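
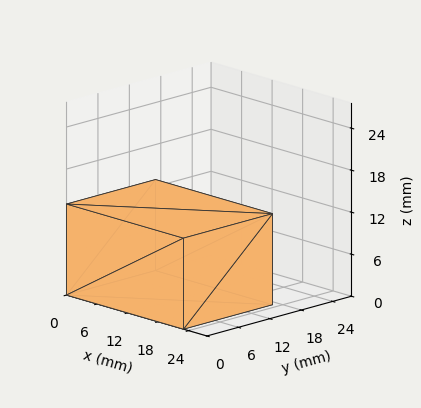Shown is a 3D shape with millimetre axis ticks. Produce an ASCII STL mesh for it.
Reading the render: the shape is a rectangular box, roughly 23 × 17 mm footprint and 13 mm tall (dimensions read to the nearest mm from the axis ticks). For the STL, each face is triangulated and given an outward normal.

solid part
  facet normal 0.0000 0.0000 -1.0000
    outer loop
      vertex 23.0 17.0 0.0
      vertex 23.0 0.0 0.0
      vertex 0.0 0.0 0.0
    endloop
  endfacet
  facet normal 0.0000 0.0000 -1.0000
    outer loop
      vertex 0.0 17.0 0.0
      vertex 23.0 17.0 0.0
      vertex 0.0 0.0 0.0
    endloop
  endfacet
  facet normal 0.0000 0.0000 1.0000
    outer loop
      vertex 0.0 0.0 13.0
      vertex 23.0 0.0 13.0
      vertex 23.0 17.0 13.0
    endloop
  endfacet
  facet normal 0.0000 0.0000 1.0000
    outer loop
      vertex 0.0 0.0 13.0
      vertex 23.0 17.0 13.0
      vertex 0.0 17.0 13.0
    endloop
  endfacet
  facet normal 0.0000 -1.0000 0.0000
    outer loop
      vertex 0.0 0.0 0.0
      vertex 23.0 0.0 0.0
      vertex 23.0 0.0 13.0
    endloop
  endfacet
  facet normal 0.0000 -1.0000 0.0000
    outer loop
      vertex 0.0 0.0 0.0
      vertex 23.0 0.0 13.0
      vertex 0.0 0.0 13.0
    endloop
  endfacet
  facet normal 0.0000 1.0000 0.0000
    outer loop
      vertex 23.0 17.0 13.0
      vertex 23.0 17.0 0.0
      vertex 0.0 17.0 0.0
    endloop
  endfacet
  facet normal 0.0000 1.0000 0.0000
    outer loop
      vertex 0.0 17.0 13.0
      vertex 23.0 17.0 13.0
      vertex 0.0 17.0 0.0
    endloop
  endfacet
  facet normal -1.0000 0.0000 0.0000
    outer loop
      vertex 0.0 17.0 13.0
      vertex 0.0 17.0 0.0
      vertex 0.0 0.0 0.0
    endloop
  endfacet
  facet normal -1.0000 0.0000 0.0000
    outer loop
      vertex 0.0 0.0 13.0
      vertex 0.0 17.0 13.0
      vertex 0.0 0.0 0.0
    endloop
  endfacet
  facet normal 1.0000 0.0000 0.0000
    outer loop
      vertex 23.0 0.0 0.0
      vertex 23.0 17.0 0.0
      vertex 23.0 17.0 13.0
    endloop
  endfacet
  facet normal 1.0000 0.0000 0.0000
    outer loop
      vertex 23.0 0.0 0.0
      vertex 23.0 17.0 13.0
      vertex 23.0 0.0 13.0
    endloop
  endfacet
endsolid part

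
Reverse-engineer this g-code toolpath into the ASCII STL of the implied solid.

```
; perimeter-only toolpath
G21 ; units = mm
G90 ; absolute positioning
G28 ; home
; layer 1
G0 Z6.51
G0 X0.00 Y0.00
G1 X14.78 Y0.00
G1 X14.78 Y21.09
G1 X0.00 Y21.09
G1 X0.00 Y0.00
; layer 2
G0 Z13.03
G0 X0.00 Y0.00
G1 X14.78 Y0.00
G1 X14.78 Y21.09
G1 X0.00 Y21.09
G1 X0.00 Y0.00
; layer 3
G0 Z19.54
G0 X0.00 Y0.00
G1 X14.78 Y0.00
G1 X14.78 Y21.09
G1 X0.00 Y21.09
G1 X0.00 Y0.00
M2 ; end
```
solid part
  facet normal 0.0000 0.0000 -1.0000
    outer loop
      vertex 14.78 21.09 0.00
      vertex 14.78 0.00 0.00
      vertex 0.00 0.00 0.00
    endloop
  endfacet
  facet normal 0.0000 0.0000 -1.0000
    outer loop
      vertex 0.00 21.09 0.00
      vertex 14.78 21.09 0.00
      vertex 0.00 0.00 0.00
    endloop
  endfacet
  facet normal 0.0000 0.0000 1.0000
    outer loop
      vertex 0.00 0.00 19.54
      vertex 14.78 0.00 19.54
      vertex 14.78 21.09 19.54
    endloop
  endfacet
  facet normal 0.0000 0.0000 1.0000
    outer loop
      vertex 0.00 0.00 19.54
      vertex 14.78 21.09 19.54
      vertex 0.00 21.09 19.54
    endloop
  endfacet
  facet normal 0.0000 -1.0000 0.0000
    outer loop
      vertex 0.00 0.00 0.00
      vertex 14.78 0.00 0.00
      vertex 14.78 0.00 19.54
    endloop
  endfacet
  facet normal 0.0000 -1.0000 0.0000
    outer loop
      vertex 0.00 0.00 0.00
      vertex 14.78 0.00 19.54
      vertex 0.00 0.00 19.54
    endloop
  endfacet
  facet normal 0.0000 1.0000 0.0000
    outer loop
      vertex 14.78 21.09 19.54
      vertex 14.78 21.09 0.00
      vertex 0.00 21.09 0.00
    endloop
  endfacet
  facet normal 0.0000 1.0000 0.0000
    outer loop
      vertex 0.00 21.09 19.54
      vertex 14.78 21.09 19.54
      vertex 0.00 21.09 0.00
    endloop
  endfacet
  facet normal -1.0000 0.0000 0.0000
    outer loop
      vertex 0.00 21.09 19.54
      vertex 0.00 21.09 0.00
      vertex 0.00 0.00 0.00
    endloop
  endfacet
  facet normal -1.0000 0.0000 0.0000
    outer loop
      vertex 0.00 0.00 19.54
      vertex 0.00 21.09 19.54
      vertex 0.00 0.00 0.00
    endloop
  endfacet
  facet normal 1.0000 0.0000 0.0000
    outer loop
      vertex 14.78 0.00 0.00
      vertex 14.78 21.09 0.00
      vertex 14.78 21.09 19.54
    endloop
  endfacet
  facet normal 1.0000 0.0000 0.0000
    outer loop
      vertex 14.78 0.00 0.00
      vertex 14.78 21.09 19.54
      vertex 14.78 0.00 19.54
    endloop
  endfacet
endsolid part

The G0 Z moves step by Δz≈6.51 mm. Every layer's G1 loop is the same polygon, so the solid is a straight extrusion of it from z=0 to z≈19.5. Closing with flat bottom and top caps and triangulating gives 12 facets — a rectangular box, roughly 14.8 × 21.1 mm footprint and 19.5 mm tall.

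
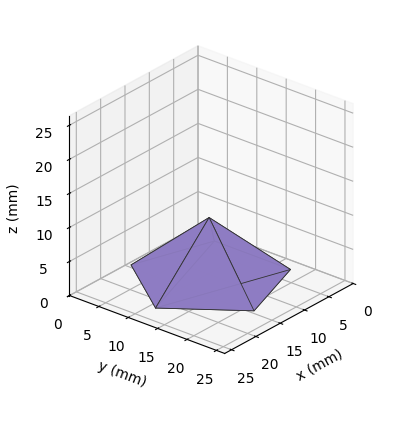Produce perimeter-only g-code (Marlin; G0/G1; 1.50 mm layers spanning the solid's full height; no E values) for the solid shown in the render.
Reading the render: the shape is a regular 5-sided pyramid, base circumscribed radius ≈ 11 mm, apex at z ≈ 9 mm (dimensions read to the nearest mm from the axis ticks). For the g-code, the solid's height is divided into equal slices at the stated Δz and each level perimeter traced with G1 moves after a G0 lift.

; perimeter-only toolpath
G21 ; units = mm
G90 ; absolute positioning
G28 ; home
; layer 1
G0 Z1.50
G0 X20.17 Y11.00
G1 X13.83 Y19.72
G1 X3.58 Y16.39
G1 X3.58 Y5.61
G1 X13.83 Y2.28
G1 X20.17 Y11.00
; layer 2
G0 Z3.00
G0 X18.33 Y11.00
G1 X13.27 Y17.97
G1 X5.07 Y15.31
G1 X5.07 Y6.69
G1 X13.27 Y4.03
G1 X18.33 Y11.00
; layer 3
G0 Z4.50
G0 X16.50 Y11.00
G1 X12.70 Y16.23
G1 X6.55 Y14.23
G1 X6.55 Y7.77
G1 X12.70 Y5.77
G1 X16.50 Y11.00
; layer 4
G0 Z6.00
G0 X14.67 Y11.00
G1 X12.13 Y14.49
G1 X8.03 Y13.16
G1 X8.03 Y8.84
G1 X12.13 Y7.51
G1 X14.67 Y11.00
; layer 5
G0 Z7.50
G0 X12.83 Y11.00
G1 X11.57 Y12.74
G1 X9.52 Y12.08
G1 X9.52 Y9.92
G1 X11.57 Y9.26
G1 X12.83 Y11.00
M2 ; end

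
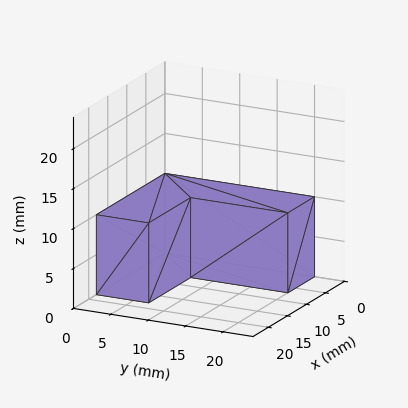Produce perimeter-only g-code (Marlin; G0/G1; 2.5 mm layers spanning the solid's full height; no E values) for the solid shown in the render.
Reading the render: the shape is an L-shaped prism: outer 18 × 20 mm, arm thicknesses ≈ 7 mm (horizontal) and 7 mm (vertical), extruded 10 mm in z (dimensions read to the nearest mm from the axis ticks). For the g-code, the solid's height is divided into equal slices at the stated Δz and each level perimeter traced with G1 moves after a G0 lift.

; perimeter-only toolpath
G21 ; units = mm
G90 ; absolute positioning
G28 ; home
; layer 1
G0 Z2.5
G0 X0.0 Y0.0
G1 X18.0 Y0.0
G1 X18.0 Y7.0
G1 X7.0 Y7.0
G1 X7.0 Y20.0
G1 X0.0 Y20.0
G1 X0.0 Y0.0
; layer 2
G0 Z5.0
G0 X0.0 Y0.0
G1 X18.0 Y0.0
G1 X18.0 Y7.0
G1 X7.0 Y7.0
G1 X7.0 Y20.0
G1 X0.0 Y20.0
G1 X0.0 Y0.0
; layer 3
G0 Z7.5
G0 X0.0 Y0.0
G1 X18.0 Y0.0
G1 X18.0 Y7.0
G1 X7.0 Y7.0
G1 X7.0 Y20.0
G1 X0.0 Y20.0
G1 X0.0 Y0.0
; layer 4
G0 Z10.0
G0 X0.0 Y0.0
G1 X18.0 Y0.0
G1 X18.0 Y7.0
G1 X7.0 Y7.0
G1 X7.0 Y20.0
G1 X0.0 Y20.0
G1 X0.0 Y0.0
M2 ; end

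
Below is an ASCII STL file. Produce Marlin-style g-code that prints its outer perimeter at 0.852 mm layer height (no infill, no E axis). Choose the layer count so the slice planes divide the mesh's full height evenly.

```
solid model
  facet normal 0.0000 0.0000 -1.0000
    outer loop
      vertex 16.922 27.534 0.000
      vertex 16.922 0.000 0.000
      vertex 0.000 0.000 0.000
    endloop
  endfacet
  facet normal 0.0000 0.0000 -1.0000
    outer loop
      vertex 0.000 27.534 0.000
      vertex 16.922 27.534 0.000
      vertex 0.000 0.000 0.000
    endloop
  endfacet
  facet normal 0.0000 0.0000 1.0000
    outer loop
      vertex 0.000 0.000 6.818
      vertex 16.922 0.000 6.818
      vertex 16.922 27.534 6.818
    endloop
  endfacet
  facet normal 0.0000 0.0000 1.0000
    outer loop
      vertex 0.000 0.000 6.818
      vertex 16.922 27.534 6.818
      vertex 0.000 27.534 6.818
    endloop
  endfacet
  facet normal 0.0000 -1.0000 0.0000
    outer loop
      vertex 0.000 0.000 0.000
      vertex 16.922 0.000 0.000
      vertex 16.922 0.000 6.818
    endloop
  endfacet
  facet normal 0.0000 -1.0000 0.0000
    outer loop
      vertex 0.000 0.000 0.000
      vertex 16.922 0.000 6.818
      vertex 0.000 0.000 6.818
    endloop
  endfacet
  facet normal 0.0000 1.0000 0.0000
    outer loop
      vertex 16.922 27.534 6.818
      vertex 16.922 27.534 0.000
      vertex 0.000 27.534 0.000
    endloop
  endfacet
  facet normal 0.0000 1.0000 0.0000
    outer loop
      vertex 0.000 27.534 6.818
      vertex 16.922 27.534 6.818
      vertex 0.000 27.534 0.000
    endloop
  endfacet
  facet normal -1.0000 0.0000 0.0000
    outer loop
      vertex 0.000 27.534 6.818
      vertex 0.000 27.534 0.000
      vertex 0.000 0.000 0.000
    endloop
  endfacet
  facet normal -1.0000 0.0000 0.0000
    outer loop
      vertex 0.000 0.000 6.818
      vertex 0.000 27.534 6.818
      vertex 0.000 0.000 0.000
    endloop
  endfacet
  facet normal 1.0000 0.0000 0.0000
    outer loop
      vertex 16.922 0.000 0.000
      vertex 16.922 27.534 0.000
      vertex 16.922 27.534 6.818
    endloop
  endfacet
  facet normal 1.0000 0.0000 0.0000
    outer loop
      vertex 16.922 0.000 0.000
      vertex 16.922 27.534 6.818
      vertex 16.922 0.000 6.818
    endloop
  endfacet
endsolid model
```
; perimeter-only toolpath
G21 ; units = mm
G90 ; absolute positioning
G28 ; home
; layer 1
G0 Z0.852
G0 X0.000 Y0.000
G1 X16.922 Y0.000
G1 X16.922 Y27.534
G1 X0.000 Y27.534
G1 X0.000 Y0.000
; layer 2
G0 Z1.704
G0 X0.000 Y0.000
G1 X16.922 Y0.000
G1 X16.922 Y27.534
G1 X0.000 Y27.534
G1 X0.000 Y0.000
; layer 3
G0 Z2.557
G0 X0.000 Y0.000
G1 X16.922 Y0.000
G1 X16.922 Y27.534
G1 X0.000 Y27.534
G1 X0.000 Y0.000
; layer 4
G0 Z3.409
G0 X0.000 Y0.000
G1 X16.922 Y0.000
G1 X16.922 Y27.534
G1 X0.000 Y27.534
G1 X0.000 Y0.000
; layer 5
G0 Z4.261
G0 X0.000 Y0.000
G1 X16.922 Y0.000
G1 X16.922 Y27.534
G1 X0.000 Y27.534
G1 X0.000 Y0.000
; layer 6
G0 Z5.114
G0 X0.000 Y0.000
G1 X16.922 Y0.000
G1 X16.922 Y27.534
G1 X0.000 Y27.534
G1 X0.000 Y0.000
; layer 7
G0 Z5.966
G0 X0.000 Y0.000
G1 X16.922 Y0.000
G1 X16.922 Y27.534
G1 X0.000 Y27.534
G1 X0.000 Y0.000
; layer 8
G0 Z6.818
G0 X0.000 Y0.000
G1 X16.922 Y0.000
G1 X16.922 Y27.534
G1 X0.000 Y27.534
G1 X0.000 Y0.000
M2 ; end

The solid is a rectangular box, roughly 16.9 × 27.5 mm footprint and 6.82 mm tall. Slicing at Δz = 0.852 mm — 8 equal slices spanning the solid's height, so layer i sits at z = i·h/8 — gives 8 non-empty perimeters. Each is a 4-segment closed polygon; G0 lifts to the layer z and rapids to the start vertex, then G1 traces the edges.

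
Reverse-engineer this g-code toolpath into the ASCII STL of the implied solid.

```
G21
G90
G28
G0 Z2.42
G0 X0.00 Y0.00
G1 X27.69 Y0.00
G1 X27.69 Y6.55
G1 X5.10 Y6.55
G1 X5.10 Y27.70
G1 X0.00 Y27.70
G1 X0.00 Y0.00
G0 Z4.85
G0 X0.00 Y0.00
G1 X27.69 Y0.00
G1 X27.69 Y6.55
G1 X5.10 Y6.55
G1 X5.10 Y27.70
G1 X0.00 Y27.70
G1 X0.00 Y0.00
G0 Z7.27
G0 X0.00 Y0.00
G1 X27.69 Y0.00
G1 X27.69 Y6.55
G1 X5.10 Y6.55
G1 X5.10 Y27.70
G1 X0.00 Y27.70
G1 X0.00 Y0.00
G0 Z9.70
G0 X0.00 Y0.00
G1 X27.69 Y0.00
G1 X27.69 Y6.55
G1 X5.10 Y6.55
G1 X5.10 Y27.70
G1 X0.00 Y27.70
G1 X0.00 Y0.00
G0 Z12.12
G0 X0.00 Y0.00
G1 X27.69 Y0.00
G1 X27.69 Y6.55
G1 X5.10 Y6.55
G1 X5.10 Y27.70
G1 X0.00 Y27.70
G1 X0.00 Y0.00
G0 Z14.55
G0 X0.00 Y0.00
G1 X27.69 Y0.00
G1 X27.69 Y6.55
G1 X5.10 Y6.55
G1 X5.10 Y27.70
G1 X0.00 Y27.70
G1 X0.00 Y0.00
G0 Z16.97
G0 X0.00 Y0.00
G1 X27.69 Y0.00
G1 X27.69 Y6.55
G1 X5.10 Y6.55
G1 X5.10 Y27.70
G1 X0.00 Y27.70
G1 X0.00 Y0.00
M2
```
solid part
  facet normal 0.0000 0.0000 -1.0000
    outer loop
      vertex 27.69 6.55 0.00
      vertex 27.69 0.00 0.00
      vertex 0.00 0.00 0.00
    endloop
  endfacet
  facet normal 0.0000 0.0000 -1.0000
    outer loop
      vertex 5.10 6.55 0.00
      vertex 27.69 6.55 0.00
      vertex 0.00 0.00 0.00
    endloop
  endfacet
  facet normal 0.0000 0.0000 -1.0000
    outer loop
      vertex 5.10 27.70 0.00
      vertex 5.10 6.55 0.00
      vertex 0.00 0.00 0.00
    endloop
  endfacet
  facet normal 0.0000 0.0000 -1.0000
    outer loop
      vertex 0.00 27.70 0.00
      vertex 5.10 27.70 0.00
      vertex 0.00 0.00 0.00
    endloop
  endfacet
  facet normal 0.0000 0.0000 1.0000
    outer loop
      vertex 0.00 0.00 16.97
      vertex 27.69 0.00 16.97
      vertex 27.69 6.55 16.97
    endloop
  endfacet
  facet normal 0.0000 0.0000 1.0000
    outer loop
      vertex 0.00 0.00 16.97
      vertex 27.69 6.55 16.97
      vertex 5.10 6.55 16.97
    endloop
  endfacet
  facet normal 0.0000 0.0000 1.0000
    outer loop
      vertex 0.00 0.00 16.97
      vertex 5.10 6.55 16.97
      vertex 5.10 27.70 16.97
    endloop
  endfacet
  facet normal 0.0000 0.0000 1.0000
    outer loop
      vertex 0.00 0.00 16.97
      vertex 5.10 27.70 16.97
      vertex 0.00 27.70 16.97
    endloop
  endfacet
  facet normal 0.0000 -1.0000 0.0000
    outer loop
      vertex 0.00 0.00 0.00
      vertex 27.69 0.00 0.00
      vertex 27.69 0.00 16.97
    endloop
  endfacet
  facet normal 0.0000 -1.0000 0.0000
    outer loop
      vertex 0.00 0.00 0.00
      vertex 27.69 0.00 16.97
      vertex 0.00 0.00 16.97
    endloop
  endfacet
  facet normal 1.0000 0.0000 0.0000
    outer loop
      vertex 27.69 0.00 0.00
      vertex 27.69 6.55 0.00
      vertex 27.69 6.55 16.97
    endloop
  endfacet
  facet normal 1.0000 0.0000 0.0000
    outer loop
      vertex 27.69 0.00 0.00
      vertex 27.69 6.55 16.97
      vertex 27.69 0.00 16.97
    endloop
  endfacet
  facet normal 0.0000 1.0000 0.0000
    outer loop
      vertex 27.69 6.55 0.00
      vertex 5.10 6.55 0.00
      vertex 5.10 6.55 16.97
    endloop
  endfacet
  facet normal 0.0000 1.0000 0.0000
    outer loop
      vertex 27.69 6.55 0.00
      vertex 5.10 6.55 16.97
      vertex 27.69 6.55 16.97
    endloop
  endfacet
  facet normal 1.0000 0.0000 0.0000
    outer loop
      vertex 5.10 6.55 0.00
      vertex 5.10 27.70 0.00
      vertex 5.10 27.70 16.97
    endloop
  endfacet
  facet normal 1.0000 0.0000 0.0000
    outer loop
      vertex 5.10 6.55 0.00
      vertex 5.10 27.70 16.97
      vertex 5.10 6.55 16.97
    endloop
  endfacet
  facet normal 0.0000 1.0000 0.0000
    outer loop
      vertex 5.10 27.70 0.00
      vertex 0.00 27.70 0.00
      vertex 0.00 27.70 16.97
    endloop
  endfacet
  facet normal 0.0000 1.0000 0.0000
    outer loop
      vertex 5.10 27.70 0.00
      vertex 0.00 27.70 16.97
      vertex 5.10 27.70 16.97
    endloop
  endfacet
  facet normal -1.0000 0.0000 0.0000
    outer loop
      vertex 0.00 27.70 0.00
      vertex 0.00 0.00 0.00
      vertex 0.00 0.00 16.97
    endloop
  endfacet
  facet normal -1.0000 0.0000 0.0000
    outer loop
      vertex 0.00 27.70 0.00
      vertex 0.00 0.00 16.97
      vertex 0.00 27.70 16.97
    endloop
  endfacet
endsolid part

The G0 Z moves step by Δz≈2.42 mm. Every layer's G1 loop is the same polygon, so the solid is a straight extrusion of it from z=0 to z≈17. Closing with flat bottom and top caps and triangulating gives 20 facets — an L-shaped prism: outer 27.7 × 27.7 mm, arm thicknesses ≈ 6.55 mm (horizontal) and 5.1 mm (vertical), extruded 17 mm in z.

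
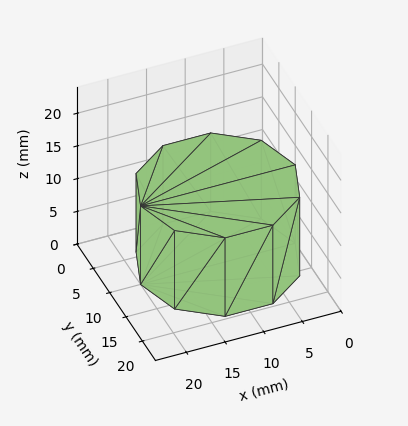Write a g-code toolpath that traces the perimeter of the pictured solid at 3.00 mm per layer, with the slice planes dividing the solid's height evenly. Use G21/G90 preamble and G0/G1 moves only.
Reading the render: the shape is a regular 10-sided prism (a cylinder approximated with 10 flat sides), circumscribed radius ≈ 10 mm, height ≈ 12 mm (dimensions read to the nearest mm from the axis ticks). For the g-code, the solid's height is divided into equal slices at the stated Δz and each level perimeter traced with G1 moves after a G0 lift.

; perimeter-only toolpath
G21 ; units = mm
G90 ; absolute positioning
G28 ; home
; layer 1
G0 Z3.00
G0 X20.00 Y10.00
G1 X18.09 Y15.88
G1 X13.09 Y19.51
G1 X6.91 Y19.51
G1 X1.91 Y15.88
G1 X0.00 Y10.00
G1 X1.91 Y4.12
G1 X6.91 Y0.49
G1 X13.09 Y0.49
G1 X18.09 Y4.12
G1 X20.00 Y10.00
; layer 2
G0 Z6.00
G0 X20.00 Y10.00
G1 X18.09 Y15.88
G1 X13.09 Y19.51
G1 X6.91 Y19.51
G1 X1.91 Y15.88
G1 X0.00 Y10.00
G1 X1.91 Y4.12
G1 X6.91 Y0.49
G1 X13.09 Y0.49
G1 X18.09 Y4.12
G1 X20.00 Y10.00
; layer 3
G0 Z9.00
G0 X20.00 Y10.00
G1 X18.09 Y15.88
G1 X13.09 Y19.51
G1 X6.91 Y19.51
G1 X1.91 Y15.88
G1 X0.00 Y10.00
G1 X1.91 Y4.12
G1 X6.91 Y0.49
G1 X13.09 Y0.49
G1 X18.09 Y4.12
G1 X20.00 Y10.00
; layer 4
G0 Z12.00
G0 X20.00 Y10.00
G1 X18.09 Y15.88
G1 X13.09 Y19.51
G1 X6.91 Y19.51
G1 X1.91 Y15.88
G1 X0.00 Y10.00
G1 X1.91 Y4.12
G1 X6.91 Y0.49
G1 X13.09 Y0.49
G1 X18.09 Y4.12
G1 X20.00 Y10.00
M2 ; end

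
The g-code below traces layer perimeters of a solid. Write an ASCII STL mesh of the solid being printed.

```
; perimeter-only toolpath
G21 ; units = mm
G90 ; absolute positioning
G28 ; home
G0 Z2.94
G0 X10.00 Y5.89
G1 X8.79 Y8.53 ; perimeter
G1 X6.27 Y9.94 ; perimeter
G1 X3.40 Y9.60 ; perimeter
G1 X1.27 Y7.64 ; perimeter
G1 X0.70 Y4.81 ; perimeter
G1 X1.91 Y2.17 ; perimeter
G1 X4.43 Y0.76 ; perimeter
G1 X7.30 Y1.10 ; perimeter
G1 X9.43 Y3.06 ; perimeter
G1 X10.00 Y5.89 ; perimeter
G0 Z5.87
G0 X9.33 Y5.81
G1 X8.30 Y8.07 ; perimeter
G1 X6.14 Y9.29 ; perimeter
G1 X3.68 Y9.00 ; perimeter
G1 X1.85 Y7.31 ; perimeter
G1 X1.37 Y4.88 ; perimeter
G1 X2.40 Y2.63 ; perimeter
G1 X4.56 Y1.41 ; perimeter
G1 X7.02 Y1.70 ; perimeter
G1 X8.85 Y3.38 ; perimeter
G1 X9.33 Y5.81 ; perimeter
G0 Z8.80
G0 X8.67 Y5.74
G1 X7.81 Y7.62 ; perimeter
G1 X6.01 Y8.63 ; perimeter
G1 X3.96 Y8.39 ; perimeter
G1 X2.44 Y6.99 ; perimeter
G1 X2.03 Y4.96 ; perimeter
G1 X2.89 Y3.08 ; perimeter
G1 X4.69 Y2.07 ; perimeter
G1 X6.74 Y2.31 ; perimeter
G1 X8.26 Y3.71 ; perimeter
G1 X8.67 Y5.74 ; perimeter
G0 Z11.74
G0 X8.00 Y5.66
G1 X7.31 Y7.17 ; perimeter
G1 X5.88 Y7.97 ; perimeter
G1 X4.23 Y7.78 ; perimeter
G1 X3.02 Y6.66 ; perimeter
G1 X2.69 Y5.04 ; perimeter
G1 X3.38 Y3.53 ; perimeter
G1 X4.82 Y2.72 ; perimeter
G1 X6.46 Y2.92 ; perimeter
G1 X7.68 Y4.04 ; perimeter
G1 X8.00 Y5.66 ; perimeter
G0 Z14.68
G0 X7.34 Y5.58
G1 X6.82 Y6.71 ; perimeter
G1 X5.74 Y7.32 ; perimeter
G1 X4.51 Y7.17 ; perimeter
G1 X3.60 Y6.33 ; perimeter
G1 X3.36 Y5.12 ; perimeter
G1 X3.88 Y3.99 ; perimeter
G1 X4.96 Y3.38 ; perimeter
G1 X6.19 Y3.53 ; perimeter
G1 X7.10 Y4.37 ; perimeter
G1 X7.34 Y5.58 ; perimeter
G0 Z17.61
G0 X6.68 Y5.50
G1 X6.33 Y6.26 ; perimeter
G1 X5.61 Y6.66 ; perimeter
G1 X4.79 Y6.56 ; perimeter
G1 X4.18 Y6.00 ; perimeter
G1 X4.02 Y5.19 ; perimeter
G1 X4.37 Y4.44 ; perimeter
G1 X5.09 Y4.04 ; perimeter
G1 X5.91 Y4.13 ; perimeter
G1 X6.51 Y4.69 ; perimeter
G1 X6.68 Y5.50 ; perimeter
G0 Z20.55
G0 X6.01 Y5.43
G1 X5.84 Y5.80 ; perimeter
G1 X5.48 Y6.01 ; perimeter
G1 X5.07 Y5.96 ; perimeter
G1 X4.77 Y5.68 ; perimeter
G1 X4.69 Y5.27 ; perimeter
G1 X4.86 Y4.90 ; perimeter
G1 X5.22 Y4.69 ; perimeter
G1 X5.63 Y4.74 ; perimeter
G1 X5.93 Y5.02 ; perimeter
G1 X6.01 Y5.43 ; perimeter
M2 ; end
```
solid part
  facet normal 0.0000 0.0000 -1.0000
    outer loop
      vertex 6.40 10.60 0.00
      vertex 9.28 8.98 0.00
      vertex 10.66 5.97 0.00
    endloop
  endfacet
  facet normal 0.0000 0.0000 -1.0000
    outer loop
      vertex 3.12 10.21 0.00
      vertex 6.40 10.60 0.00
      vertex 10.66 5.97 0.00
    endloop
  endfacet
  facet normal 0.0000 0.0000 -1.0000
    outer loop
      vertex 0.69 7.97 0.00
      vertex 3.12 10.21 0.00
      vertex 10.66 5.97 0.00
    endloop
  endfacet
  facet normal 0.0000 0.0000 -1.0000
    outer loop
      vertex 0.04 4.73 0.00
      vertex 0.69 7.97 0.00
      vertex 10.66 5.97 0.00
    endloop
  endfacet
  facet normal 0.0000 0.0000 -1.0000
    outer loop
      vertex 1.42 1.72 0.00
      vertex 0.04 4.73 0.00
      vertex 10.66 5.97 0.00
    endloop
  endfacet
  facet normal 0.0000 0.0000 -1.0000
    outer loop
      vertex 4.30 0.10 0.00
      vertex 1.42 1.72 0.00
      vertex 10.66 5.97 0.00
    endloop
  endfacet
  facet normal 0.0000 0.0000 -1.0000
    outer loop
      vertex 7.58 0.49 0.00
      vertex 4.30 0.10 0.00
      vertex 10.66 5.97 0.00
    endloop
  endfacet
  facet normal 0.0000 0.0000 -1.0000
    outer loop
      vertex 10.01 2.73 0.00
      vertex 7.58 0.49 0.00
      vertex 10.66 5.97 0.00
    endloop
  endfacet
  facet normal 0.8884 0.4073 0.2117
    outer loop
      vertex 10.66 5.97 0.00
      vertex 9.28 8.98 0.00
      vertex 5.35 5.35 23.48
    endloop
  endfacet
  facet normal 0.4791 0.8518 0.2119
    outer loop
      vertex 9.28 8.98 0.00
      vertex 6.40 10.60 0.00
      vertex 5.35 5.35 23.48
    endloop
  endfacet
  facet normal -0.1154 0.9705 0.2118
    outer loop
      vertex 6.40 10.60 0.00
      vertex 3.12 10.21 0.00
      vertex 5.35 5.35 23.48
    endloop
  endfacet
  facet normal -0.6624 0.7186 0.2117
    outer loop
      vertex 3.12 10.21 0.00
      vertex 0.69 7.97 0.00
      vertex 5.35 5.35 23.48
    endloop
  endfacet
  facet normal -0.9583 0.1922 0.2116
    outer loop
      vertex 0.69 7.97 0.00
      vertex 0.04 4.73 0.00
      vertex 5.35 5.35 23.48
    endloop
  endfacet
  facet normal -0.8884 -0.4073 0.2117
    outer loop
      vertex 0.04 4.73 0.00
      vertex 1.42 1.72 0.00
      vertex 5.35 5.35 23.48
    endloop
  endfacet
  facet normal -0.4791 -0.8518 0.2119
    outer loop
      vertex 1.42 1.72 0.00
      vertex 4.30 0.10 0.00
      vertex 5.35 5.35 23.48
    endloop
  endfacet
  facet normal 0.1154 -0.9705 0.2118
    outer loop
      vertex 4.30 0.10 0.00
      vertex 7.58 0.49 0.00
      vertex 5.35 5.35 23.48
    endloop
  endfacet
  facet normal 0.6624 -0.7186 0.2117
    outer loop
      vertex 7.58 0.49 0.00
      vertex 10.01 2.73 0.00
      vertex 5.35 5.35 23.48
    endloop
  endfacet
  facet normal 0.9583 -0.1922 0.2116
    outer loop
      vertex 10.01 2.73 0.00
      vertex 10.66 5.97 0.00
      vertex 5.35 5.35 23.48
    endloop
  endfacet
endsolid part

The G0 Z moves step by Δz≈2.94 mm. The G1 loops shrink linearly with z, so the solid tapers from its base footprint up to z≈23.5. Closing with a flat bottom cap and the tapered top and triangulating gives 18 facets — a regular 10-sided pyramid, base circumscribed radius ≈ 5.35 mm, apex at z ≈ 23.5 mm.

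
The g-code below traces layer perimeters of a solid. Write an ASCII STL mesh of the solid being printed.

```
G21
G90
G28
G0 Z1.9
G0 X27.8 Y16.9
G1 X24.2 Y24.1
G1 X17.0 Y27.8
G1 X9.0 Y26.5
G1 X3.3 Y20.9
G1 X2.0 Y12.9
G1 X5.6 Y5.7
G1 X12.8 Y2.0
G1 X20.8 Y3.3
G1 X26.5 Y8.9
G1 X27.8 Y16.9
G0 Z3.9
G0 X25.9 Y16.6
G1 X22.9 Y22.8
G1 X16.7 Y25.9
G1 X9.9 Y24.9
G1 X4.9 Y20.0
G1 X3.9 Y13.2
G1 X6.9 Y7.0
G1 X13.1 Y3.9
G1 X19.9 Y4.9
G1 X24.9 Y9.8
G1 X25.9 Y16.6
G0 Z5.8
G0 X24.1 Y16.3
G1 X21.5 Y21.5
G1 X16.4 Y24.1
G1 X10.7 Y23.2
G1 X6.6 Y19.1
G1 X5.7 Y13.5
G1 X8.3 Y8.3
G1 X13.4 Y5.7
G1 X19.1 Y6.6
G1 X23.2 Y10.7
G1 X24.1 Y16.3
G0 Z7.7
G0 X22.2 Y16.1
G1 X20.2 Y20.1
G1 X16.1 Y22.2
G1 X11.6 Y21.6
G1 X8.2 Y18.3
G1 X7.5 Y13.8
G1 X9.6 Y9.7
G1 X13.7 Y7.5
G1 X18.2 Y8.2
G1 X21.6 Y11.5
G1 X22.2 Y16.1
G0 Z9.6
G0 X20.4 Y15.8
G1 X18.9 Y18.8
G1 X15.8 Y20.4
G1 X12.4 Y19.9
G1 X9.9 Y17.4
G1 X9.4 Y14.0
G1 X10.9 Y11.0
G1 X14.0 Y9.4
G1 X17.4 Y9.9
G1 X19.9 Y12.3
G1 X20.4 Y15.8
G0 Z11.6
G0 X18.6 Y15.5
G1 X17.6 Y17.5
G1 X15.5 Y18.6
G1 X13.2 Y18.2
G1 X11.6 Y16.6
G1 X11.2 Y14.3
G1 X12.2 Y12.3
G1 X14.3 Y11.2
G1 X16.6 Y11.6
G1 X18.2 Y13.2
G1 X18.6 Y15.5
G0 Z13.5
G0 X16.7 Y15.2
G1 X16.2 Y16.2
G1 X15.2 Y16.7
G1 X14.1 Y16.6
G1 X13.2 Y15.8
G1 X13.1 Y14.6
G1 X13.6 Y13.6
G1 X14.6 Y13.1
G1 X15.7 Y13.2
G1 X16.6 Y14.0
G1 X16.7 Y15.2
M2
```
solid part
  facet normal 0.0000 0.0000 -1.0000
    outer loop
      vertex 17.3 29.6 0.0
      vertex 25.5 25.4 0.0
      vertex 29.6 17.2 0.0
    endloop
  endfacet
  facet normal 0.0000 0.0000 -1.0000
    outer loop
      vertex 8.2 28.2 0.0
      vertex 17.3 29.6 0.0
      vertex 29.6 17.2 0.0
    endloop
  endfacet
  facet normal 0.0000 0.0000 -1.0000
    outer loop
      vertex 1.6 21.7 0.0
      vertex 8.2 28.2 0.0
      vertex 29.6 17.2 0.0
    endloop
  endfacet
  facet normal 0.0000 0.0000 -1.0000
    outer loop
      vertex 0.2 12.6 0.0
      vertex 1.6 21.7 0.0
      vertex 29.6 17.2 0.0
    endloop
  endfacet
  facet normal 0.0000 0.0000 -1.0000
    outer loop
      vertex 4.3 4.4 0.0
      vertex 0.2 12.6 0.0
      vertex 29.6 17.2 0.0
    endloop
  endfacet
  facet normal 0.0000 0.0000 -1.0000
    outer loop
      vertex 12.5 0.2 0.0
      vertex 4.3 4.4 0.0
      vertex 29.6 17.2 0.0
    endloop
  endfacet
  facet normal 0.0000 0.0000 -1.0000
    outer loop
      vertex 21.6 1.6 0.0
      vertex 12.5 0.2 0.0
      vertex 29.6 17.2 0.0
    endloop
  endfacet
  facet normal 0.0000 0.0000 -1.0000
    outer loop
      vertex 28.2 8.1 0.0
      vertex 21.6 1.6 0.0
      vertex 29.6 17.2 0.0
    endloop
  endfacet
  facet normal 0.6581 0.3290 0.6773
    outer loop
      vertex 29.6 17.2 0.0
      vertex 25.5 25.4 0.0
      vertex 14.9 14.9 15.4
    endloop
  endfacet
  facet normal 0.3354 0.6548 0.6773
    outer loop
      vertex 25.5 25.4 0.0
      vertex 17.3 29.6 0.0
      vertex 14.9 14.9 15.4
    endloop
  endfacet
  facet normal -0.1119 0.7275 0.6770
    outer loop
      vertex 17.3 29.6 0.0
      vertex 8.2 28.2 0.0
      vertex 14.9 14.9 15.4
    endloop
  endfacet
  facet normal -0.5162 0.5242 0.6773
    outer loop
      vertex 8.2 28.2 0.0
      vertex 1.6 21.7 0.0
      vertex 14.9 14.9 15.4
    endloop
  endfacet
  facet normal -0.7271 0.1119 0.6773
    outer loop
      vertex 1.6 21.7 0.0
      vertex 0.2 12.6 0.0
      vertex 14.9 14.9 15.4
    endloop
  endfacet
  facet normal -0.6581 -0.3290 0.6773
    outer loop
      vertex 0.2 12.6 0.0
      vertex 4.3 4.4 0.0
      vertex 14.9 14.9 15.4
    endloop
  endfacet
  facet normal -0.3354 -0.6548 0.6773
    outer loop
      vertex 4.3 4.4 0.0
      vertex 12.5 0.2 0.0
      vertex 14.9 14.9 15.4
    endloop
  endfacet
  facet normal 0.1119 -0.7275 0.6770
    outer loop
      vertex 12.5 0.2 0.0
      vertex 21.6 1.6 0.0
      vertex 14.9 14.9 15.4
    endloop
  endfacet
  facet normal 0.5162 -0.5242 0.6773
    outer loop
      vertex 21.6 1.6 0.0
      vertex 28.2 8.1 0.0
      vertex 14.9 14.9 15.4
    endloop
  endfacet
  facet normal 0.7271 -0.1119 0.6773
    outer loop
      vertex 28.2 8.1 0.0
      vertex 29.6 17.2 0.0
      vertex 14.9 14.9 15.4
    endloop
  endfacet
endsolid part

The G0 Z moves step by Δz≈1.9 mm. The G1 loops shrink linearly with z, so the solid tapers from its base footprint up to z≈15.4. Closing with a flat bottom cap and the tapered top and triangulating gives 18 facets — a regular 10-sided pyramid, base circumscribed radius ≈ 14.9 mm, apex at z ≈ 15.4 mm.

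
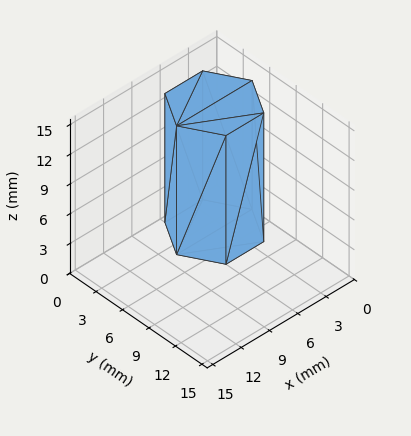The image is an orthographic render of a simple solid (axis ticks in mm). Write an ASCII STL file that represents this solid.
Reading the render: the shape is a regular 6-sided prism (a cylinder approximated with 6 flat sides), circumscribed radius ≈ 4 mm, height ≈ 13 mm (dimensions read to the nearest mm from the axis ticks). For the STL, each face is triangulated and given an outward normal.

solid part
  facet normal 0.0000 0.0000 -1.0000
    outer loop
      vertex 2.000 7.464 0.000
      vertex 6.000 7.464 0.000
      vertex 8.000 4.000 0.000
    endloop
  endfacet
  facet normal 0.0000 0.0000 -1.0000
    outer loop
      vertex 0.000 4.000 0.000
      vertex 2.000 7.464 0.000
      vertex 8.000 4.000 0.000
    endloop
  endfacet
  facet normal 0.0000 0.0000 -1.0000
    outer loop
      vertex 2.000 0.536 0.000
      vertex 0.000 4.000 0.000
      vertex 8.000 4.000 0.000
    endloop
  endfacet
  facet normal 0.0000 0.0000 -1.0000
    outer loop
      vertex 6.000 0.536 0.000
      vertex 2.000 0.536 0.000
      vertex 8.000 4.000 0.000
    endloop
  endfacet
  facet normal 0.0000 0.0000 1.0000
    outer loop
      vertex 8.000 4.000 13.000
      vertex 6.000 7.464 13.000
      vertex 2.000 7.464 13.000
    endloop
  endfacet
  facet normal 0.0000 0.0000 1.0000
    outer loop
      vertex 8.000 4.000 13.000
      vertex 2.000 7.464 13.000
      vertex 0.000 4.000 13.000
    endloop
  endfacet
  facet normal 0.0000 0.0000 1.0000
    outer loop
      vertex 8.000 4.000 13.000
      vertex 0.000 4.000 13.000
      vertex 2.000 0.536 13.000
    endloop
  endfacet
  facet normal 0.0000 0.0000 1.0000
    outer loop
      vertex 8.000 4.000 13.000
      vertex 2.000 0.536 13.000
      vertex 6.000 0.536 13.000
    endloop
  endfacet
  facet normal 0.8660 0.5000 0.0000
    outer loop
      vertex 8.000 4.000 0.000
      vertex 6.000 7.464 0.000
      vertex 6.000 7.464 13.000
    endloop
  endfacet
  facet normal 0.8660 0.5000 0.0000
    outer loop
      vertex 8.000 4.000 0.000
      vertex 6.000 7.464 13.000
      vertex 8.000 4.000 13.000
    endloop
  endfacet
  facet normal 0.0000 1.0000 0.0000
    outer loop
      vertex 6.000 7.464 0.000
      vertex 2.000 7.464 0.000
      vertex 2.000 7.464 13.000
    endloop
  endfacet
  facet normal 0.0000 1.0000 0.0000
    outer loop
      vertex 6.000 7.464 0.000
      vertex 2.000 7.464 13.000
      vertex 6.000 7.464 13.000
    endloop
  endfacet
  facet normal -0.8660 0.5000 0.0000
    outer loop
      vertex 2.000 7.464 0.000
      vertex 0.000 4.000 0.000
      vertex 0.000 4.000 13.000
    endloop
  endfacet
  facet normal -0.8660 0.5000 0.0000
    outer loop
      vertex 2.000 7.464 0.000
      vertex 0.000 4.000 13.000
      vertex 2.000 7.464 13.000
    endloop
  endfacet
  facet normal -0.8660 -0.5000 0.0000
    outer loop
      vertex 0.000 4.000 0.000
      vertex 2.000 0.536 0.000
      vertex 2.000 0.536 13.000
    endloop
  endfacet
  facet normal -0.8660 -0.5000 0.0000
    outer loop
      vertex 0.000 4.000 0.000
      vertex 2.000 0.536 13.000
      vertex 0.000 4.000 13.000
    endloop
  endfacet
  facet normal 0.0000 -1.0000 0.0000
    outer loop
      vertex 2.000 0.536 0.000
      vertex 6.000 0.536 0.000
      vertex 6.000 0.536 13.000
    endloop
  endfacet
  facet normal 0.0000 -1.0000 0.0000
    outer loop
      vertex 2.000 0.536 0.000
      vertex 6.000 0.536 13.000
      vertex 2.000 0.536 13.000
    endloop
  endfacet
  facet normal 0.8660 -0.5000 0.0000
    outer loop
      vertex 6.000 0.536 0.000
      vertex 8.000 4.000 0.000
      vertex 8.000 4.000 13.000
    endloop
  endfacet
  facet normal 0.8660 -0.5000 0.0000
    outer loop
      vertex 6.000 0.536 0.000
      vertex 8.000 4.000 13.000
      vertex 6.000 0.536 13.000
    endloop
  endfacet
endsolid part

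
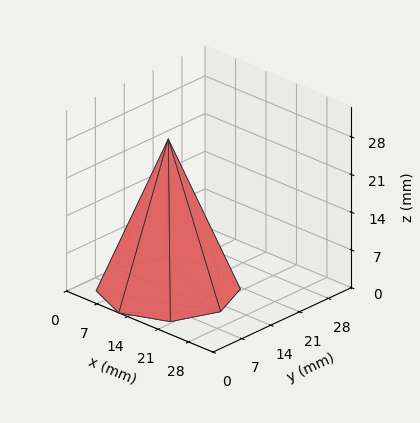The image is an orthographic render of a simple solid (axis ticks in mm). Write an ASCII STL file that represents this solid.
Reading the render: the shape is a regular 8-sided pyramid, base circumscribed radius ≈ 12 mm, apex at z ≈ 28 mm (dimensions read to the nearest mm from the axis ticks). For the STL, each face is triangulated and given an outward normal.

solid part
  facet normal 0.0000 0.0000 -1.0000
    outer loop
      vertex 12.0 24.0 0.0
      vertex 20.5 20.5 0.0
      vertex 24.0 12.0 0.0
    endloop
  endfacet
  facet normal 0.0000 0.0000 -1.0000
    outer loop
      vertex 3.5 20.5 0.0
      vertex 12.0 24.0 0.0
      vertex 24.0 12.0 0.0
    endloop
  endfacet
  facet normal 0.0000 0.0000 -1.0000
    outer loop
      vertex 0.0 12.0 0.0
      vertex 3.5 20.5 0.0
      vertex 24.0 12.0 0.0
    endloop
  endfacet
  facet normal 0.0000 0.0000 -1.0000
    outer loop
      vertex 3.5 3.5 0.0
      vertex 0.0 12.0 0.0
      vertex 24.0 12.0 0.0
    endloop
  endfacet
  facet normal 0.0000 0.0000 -1.0000
    outer loop
      vertex 12.0 0.0 0.0
      vertex 3.5 3.5 0.0
      vertex 24.0 12.0 0.0
    endloop
  endfacet
  facet normal 0.0000 0.0000 -1.0000
    outer loop
      vertex 20.5 3.5 0.0
      vertex 12.0 0.0 0.0
      vertex 24.0 12.0 0.0
    endloop
  endfacet
  facet normal 0.8596 0.3540 0.3684
    outer loop
      vertex 24.0 12.0 0.0
      vertex 20.5 20.5 0.0
      vertex 12.0 12.0 28.0
    endloop
  endfacet
  facet normal 0.3540 0.8596 0.3684
    outer loop
      vertex 20.5 20.5 0.0
      vertex 12.0 24.0 0.0
      vertex 12.0 12.0 28.0
    endloop
  endfacet
  facet normal -0.3540 0.8596 0.3684
    outer loop
      vertex 12.0 24.0 0.0
      vertex 3.5 20.5 0.0
      vertex 12.0 12.0 28.0
    endloop
  endfacet
  facet normal -0.8596 0.3540 0.3684
    outer loop
      vertex 3.5 20.5 0.0
      vertex 0.0 12.0 0.0
      vertex 12.0 12.0 28.0
    endloop
  endfacet
  facet normal -0.8596 -0.3540 0.3684
    outer loop
      vertex 0.0 12.0 0.0
      vertex 3.5 3.5 0.0
      vertex 12.0 12.0 28.0
    endloop
  endfacet
  facet normal -0.3540 -0.8596 0.3684
    outer loop
      vertex 3.5 3.5 0.0
      vertex 12.0 0.0 0.0
      vertex 12.0 12.0 28.0
    endloop
  endfacet
  facet normal 0.3540 -0.8596 0.3684
    outer loop
      vertex 12.0 0.0 0.0
      vertex 20.5 3.5 0.0
      vertex 12.0 12.0 28.0
    endloop
  endfacet
  facet normal 0.8596 -0.3540 0.3684
    outer loop
      vertex 20.5 3.5 0.0
      vertex 24.0 12.0 0.0
      vertex 12.0 12.0 28.0
    endloop
  endfacet
endsolid part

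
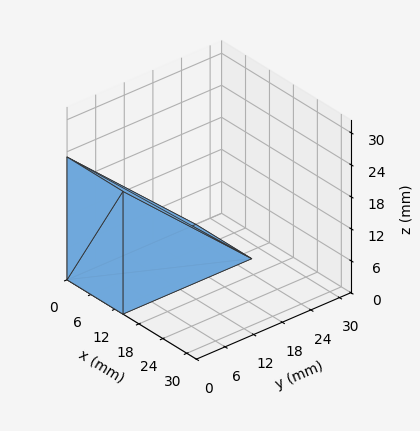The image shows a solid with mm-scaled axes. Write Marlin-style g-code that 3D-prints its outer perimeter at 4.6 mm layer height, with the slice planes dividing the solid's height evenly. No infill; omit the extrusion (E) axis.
Reading the render: the shape is a wedge (ramp): 14 × 27 mm base, rising to 23 mm along the y=0 edge and sloping linearly to z=0 at y=27 (dimensions read to the nearest mm from the axis ticks). For the g-code, the solid's height is divided into equal slices at the stated Δz and each level perimeter traced with G1 moves after a G0 lift.

; perimeter-only toolpath
G21 ; units = mm
G90 ; absolute positioning
G28 ; home
; layer 1
G0 Z4.6
G0 X0.0 Y0.0
G1 X14.0 Y0.0
G1 X14.0 Y21.6
G1 X0.0 Y21.6
G1 X0.0 Y0.0
; layer 2
G0 Z9.2
G0 X0.0 Y0.0
G1 X14.0 Y0.0
G1 X14.0 Y16.2
G1 X0.0 Y16.2
G1 X0.0 Y0.0
; layer 3
G0 Z13.8
G0 X0.0 Y0.0
G1 X14.0 Y0.0
G1 X14.0 Y10.8
G1 X0.0 Y10.8
G1 X0.0 Y0.0
; layer 4
G0 Z18.4
G0 X0.0 Y0.0
G1 X14.0 Y0.0
G1 X14.0 Y5.4
G1 X0.0 Y5.4
G1 X0.0 Y0.0
M2 ; end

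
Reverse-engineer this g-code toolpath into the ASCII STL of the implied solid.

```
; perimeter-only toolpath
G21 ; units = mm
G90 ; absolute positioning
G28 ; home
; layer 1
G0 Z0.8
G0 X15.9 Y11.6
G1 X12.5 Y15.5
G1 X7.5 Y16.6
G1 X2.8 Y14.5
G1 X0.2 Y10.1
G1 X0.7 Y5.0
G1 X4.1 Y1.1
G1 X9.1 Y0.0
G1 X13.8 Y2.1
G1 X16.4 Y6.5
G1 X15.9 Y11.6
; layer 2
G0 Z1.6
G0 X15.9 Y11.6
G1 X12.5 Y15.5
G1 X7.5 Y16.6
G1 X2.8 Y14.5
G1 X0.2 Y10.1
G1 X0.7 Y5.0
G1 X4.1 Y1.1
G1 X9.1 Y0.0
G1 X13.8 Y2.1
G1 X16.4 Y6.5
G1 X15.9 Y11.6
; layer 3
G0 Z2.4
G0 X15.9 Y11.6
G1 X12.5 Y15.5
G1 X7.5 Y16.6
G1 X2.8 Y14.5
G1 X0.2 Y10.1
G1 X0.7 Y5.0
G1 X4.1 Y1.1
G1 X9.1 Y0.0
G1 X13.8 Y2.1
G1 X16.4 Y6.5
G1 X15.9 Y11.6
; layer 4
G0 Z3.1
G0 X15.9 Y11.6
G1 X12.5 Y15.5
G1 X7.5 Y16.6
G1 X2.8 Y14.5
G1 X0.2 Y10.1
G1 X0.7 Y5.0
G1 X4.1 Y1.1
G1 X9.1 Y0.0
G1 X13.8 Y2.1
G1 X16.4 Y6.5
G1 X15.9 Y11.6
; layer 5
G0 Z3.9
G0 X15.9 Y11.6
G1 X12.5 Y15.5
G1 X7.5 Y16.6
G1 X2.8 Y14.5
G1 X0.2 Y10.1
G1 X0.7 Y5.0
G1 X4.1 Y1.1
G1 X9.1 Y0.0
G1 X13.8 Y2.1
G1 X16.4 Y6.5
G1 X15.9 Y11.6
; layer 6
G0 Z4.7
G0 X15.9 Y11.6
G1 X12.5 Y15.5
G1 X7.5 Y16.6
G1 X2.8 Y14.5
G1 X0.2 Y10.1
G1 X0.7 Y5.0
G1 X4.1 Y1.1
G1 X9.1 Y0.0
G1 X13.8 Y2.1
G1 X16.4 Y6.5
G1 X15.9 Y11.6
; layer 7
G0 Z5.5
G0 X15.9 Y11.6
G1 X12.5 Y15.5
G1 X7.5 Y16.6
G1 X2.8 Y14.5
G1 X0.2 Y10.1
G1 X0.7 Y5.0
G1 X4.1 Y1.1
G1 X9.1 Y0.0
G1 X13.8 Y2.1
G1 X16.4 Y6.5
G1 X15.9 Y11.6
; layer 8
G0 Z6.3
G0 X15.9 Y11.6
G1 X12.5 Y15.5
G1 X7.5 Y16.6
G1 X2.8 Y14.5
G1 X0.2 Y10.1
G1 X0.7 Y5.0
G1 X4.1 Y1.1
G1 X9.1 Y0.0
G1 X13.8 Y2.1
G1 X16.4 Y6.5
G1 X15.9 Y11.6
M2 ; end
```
solid part
  facet normal 0.0000 0.0000 -1.0000
    outer loop
      vertex 7.5 16.6 0.0
      vertex 12.5 15.5 0.0
      vertex 15.9 11.6 0.0
    endloop
  endfacet
  facet normal 0.0000 0.0000 -1.0000
    outer loop
      vertex 2.8 14.5 0.0
      vertex 7.5 16.6 0.0
      vertex 15.9 11.6 0.0
    endloop
  endfacet
  facet normal 0.0000 0.0000 -1.0000
    outer loop
      vertex 0.2 10.1 0.0
      vertex 2.8 14.5 0.0
      vertex 15.9 11.6 0.0
    endloop
  endfacet
  facet normal 0.0000 0.0000 -1.0000
    outer loop
      vertex 0.7 5.0 0.0
      vertex 0.2 10.1 0.0
      vertex 15.9 11.6 0.0
    endloop
  endfacet
  facet normal 0.0000 0.0000 -1.0000
    outer loop
      vertex 4.1 1.1 0.0
      vertex 0.7 5.0 0.0
      vertex 15.9 11.6 0.0
    endloop
  endfacet
  facet normal 0.0000 0.0000 -1.0000
    outer loop
      vertex 9.1 0.0 0.0
      vertex 4.1 1.1 0.0
      vertex 15.9 11.6 0.0
    endloop
  endfacet
  facet normal 0.0000 0.0000 -1.0000
    outer loop
      vertex 13.8 2.1 0.0
      vertex 9.1 0.0 0.0
      vertex 15.9 11.6 0.0
    endloop
  endfacet
  facet normal 0.0000 0.0000 -1.0000
    outer loop
      vertex 16.4 6.5 0.0
      vertex 13.8 2.1 0.0
      vertex 15.9 11.6 0.0
    endloop
  endfacet
  facet normal 0.0000 0.0000 1.0000
    outer loop
      vertex 15.9 11.6 6.3
      vertex 12.5 15.5 6.3
      vertex 7.5 16.6 6.3
    endloop
  endfacet
  facet normal 0.0000 0.0000 1.0000
    outer loop
      vertex 15.9 11.6 6.3
      vertex 7.5 16.6 6.3
      vertex 2.8 14.5 6.3
    endloop
  endfacet
  facet normal 0.0000 0.0000 1.0000
    outer loop
      vertex 15.9 11.6 6.3
      vertex 2.8 14.5 6.3
      vertex 0.2 10.1 6.3
    endloop
  endfacet
  facet normal 0.0000 0.0000 1.0000
    outer loop
      vertex 15.9 11.6 6.3
      vertex 0.2 10.1 6.3
      vertex 0.7 5.0 6.3
    endloop
  endfacet
  facet normal 0.0000 0.0000 1.0000
    outer loop
      vertex 15.9 11.6 6.3
      vertex 0.7 5.0 6.3
      vertex 4.1 1.1 6.3
    endloop
  endfacet
  facet normal 0.0000 0.0000 1.0000
    outer loop
      vertex 15.9 11.6 6.3
      vertex 4.1 1.1 6.3
      vertex 9.1 0.0 6.3
    endloop
  endfacet
  facet normal 0.0000 0.0000 1.0000
    outer loop
      vertex 15.9 11.6 6.3
      vertex 9.1 0.0 6.3
      vertex 13.8 2.1 6.3
    endloop
  endfacet
  facet normal 0.0000 0.0000 1.0000
    outer loop
      vertex 15.9 11.6 6.3
      vertex 13.8 2.1 6.3
      vertex 16.4 6.5 6.3
    endloop
  endfacet
  facet normal 0.7538 0.6571 0.0000
    outer loop
      vertex 15.9 11.6 0.0
      vertex 12.5 15.5 0.0
      vertex 12.5 15.5 6.3
    endloop
  endfacet
  facet normal 0.7538 0.6571 0.0000
    outer loop
      vertex 15.9 11.6 0.0
      vertex 12.5 15.5 6.3
      vertex 15.9 11.6 6.3
    endloop
  endfacet
  facet normal 0.2149 0.9766 0.0000
    outer loop
      vertex 12.5 15.5 0.0
      vertex 7.5 16.6 0.0
      vertex 7.5 16.6 6.3
    endloop
  endfacet
  facet normal 0.2149 0.9766 0.0000
    outer loop
      vertex 12.5 15.5 0.0
      vertex 7.5 16.6 6.3
      vertex 12.5 15.5 6.3
    endloop
  endfacet
  facet normal -0.4079 0.9130 0.0000
    outer loop
      vertex 7.5 16.6 0.0
      vertex 2.8 14.5 0.0
      vertex 2.8 14.5 6.3
    endloop
  endfacet
  facet normal -0.4079 0.9130 0.0000
    outer loop
      vertex 7.5 16.6 0.0
      vertex 2.8 14.5 6.3
      vertex 7.5 16.6 6.3
    endloop
  endfacet
  facet normal -0.8609 0.5087 0.0000
    outer loop
      vertex 2.8 14.5 0.0
      vertex 0.2 10.1 0.0
      vertex 0.2 10.1 6.3
    endloop
  endfacet
  facet normal -0.8609 0.5087 0.0000
    outer loop
      vertex 2.8 14.5 0.0
      vertex 0.2 10.1 6.3
      vertex 2.8 14.5 6.3
    endloop
  endfacet
  facet normal -0.9952 -0.0976 0.0000
    outer loop
      vertex 0.2 10.1 0.0
      vertex 0.7 5.0 0.0
      vertex 0.7 5.0 6.3
    endloop
  endfacet
  facet normal -0.9952 -0.0976 0.0000
    outer loop
      vertex 0.2 10.1 0.0
      vertex 0.7 5.0 6.3
      vertex 0.2 10.1 6.3
    endloop
  endfacet
  facet normal -0.7538 -0.6571 0.0000
    outer loop
      vertex 0.7 5.0 0.0
      vertex 4.1 1.1 0.0
      vertex 4.1 1.1 6.3
    endloop
  endfacet
  facet normal -0.7538 -0.6571 0.0000
    outer loop
      vertex 0.7 5.0 0.0
      vertex 4.1 1.1 6.3
      vertex 0.7 5.0 6.3
    endloop
  endfacet
  facet normal -0.2149 -0.9766 0.0000
    outer loop
      vertex 4.1 1.1 0.0
      vertex 9.1 0.0 0.0
      vertex 9.1 0.0 6.3
    endloop
  endfacet
  facet normal -0.2149 -0.9766 0.0000
    outer loop
      vertex 4.1 1.1 0.0
      vertex 9.1 0.0 6.3
      vertex 4.1 1.1 6.3
    endloop
  endfacet
  facet normal 0.4079 -0.9130 0.0000
    outer loop
      vertex 9.1 0.0 0.0
      vertex 13.8 2.1 0.0
      vertex 13.8 2.1 6.3
    endloop
  endfacet
  facet normal 0.4079 -0.9130 0.0000
    outer loop
      vertex 9.1 0.0 0.0
      vertex 13.8 2.1 6.3
      vertex 9.1 0.0 6.3
    endloop
  endfacet
  facet normal 0.8609 -0.5087 0.0000
    outer loop
      vertex 13.8 2.1 0.0
      vertex 16.4 6.5 0.0
      vertex 16.4 6.5 6.3
    endloop
  endfacet
  facet normal 0.8609 -0.5087 0.0000
    outer loop
      vertex 13.8 2.1 0.0
      vertex 16.4 6.5 6.3
      vertex 13.8 2.1 6.3
    endloop
  endfacet
  facet normal 0.9952 0.0976 0.0000
    outer loop
      vertex 16.4 6.5 0.0
      vertex 15.9 11.6 0.0
      vertex 15.9 11.6 6.3
    endloop
  endfacet
  facet normal 0.9952 0.0976 0.0000
    outer loop
      vertex 16.4 6.5 0.0
      vertex 15.9 11.6 6.3
      vertex 16.4 6.5 6.3
    endloop
  endfacet
endsolid part

The G0 Z moves step by Δz≈0.8 mm. Every layer's G1 loop is the same polygon, so the solid is a straight extrusion of it from z=0 to z≈6.3. Closing with flat bottom and top caps and triangulating gives 36 facets — a regular 10-sided prism (a cylinder approximated with 10 flat sides), circumscribed radius ≈ 8.3 mm, height ≈ 6.3 mm.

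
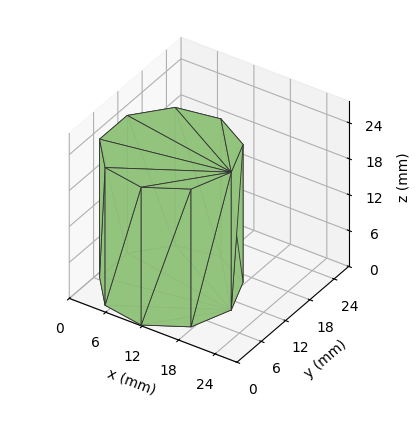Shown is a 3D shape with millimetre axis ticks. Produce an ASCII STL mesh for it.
Reading the render: the shape is a regular 9-sided prism (a cylinder approximated with 9 flat sides), circumscribed radius ≈ 10 mm, height ≈ 23 mm (dimensions read to the nearest mm from the axis ticks). For the STL, each face is triangulated and given an outward normal.

solid part
  facet normal 0.0000 0.0000 -1.0000
    outer loop
      vertex 11.736 19.848 0.000
      vertex 17.660 16.428 0.000
      vertex 20.000 10.000 0.000
    endloop
  endfacet
  facet normal 0.0000 0.0000 -1.0000
    outer loop
      vertex 5.000 18.660 0.000
      vertex 11.736 19.848 0.000
      vertex 20.000 10.000 0.000
    endloop
  endfacet
  facet normal 0.0000 0.0000 -1.0000
    outer loop
      vertex 0.603 13.420 0.000
      vertex 5.000 18.660 0.000
      vertex 20.000 10.000 0.000
    endloop
  endfacet
  facet normal 0.0000 0.0000 -1.0000
    outer loop
      vertex 0.603 6.580 0.000
      vertex 0.603 13.420 0.000
      vertex 20.000 10.000 0.000
    endloop
  endfacet
  facet normal 0.0000 0.0000 -1.0000
    outer loop
      vertex 5.000 1.340 0.000
      vertex 0.603 6.580 0.000
      vertex 20.000 10.000 0.000
    endloop
  endfacet
  facet normal 0.0000 0.0000 -1.0000
    outer loop
      vertex 11.736 0.152 0.000
      vertex 5.000 1.340 0.000
      vertex 20.000 10.000 0.000
    endloop
  endfacet
  facet normal 0.0000 0.0000 -1.0000
    outer loop
      vertex 17.660 3.572 0.000
      vertex 11.736 0.152 0.000
      vertex 20.000 10.000 0.000
    endloop
  endfacet
  facet normal 0.0000 0.0000 1.0000
    outer loop
      vertex 20.000 10.000 23.000
      vertex 17.660 16.428 23.000
      vertex 11.736 19.848 23.000
    endloop
  endfacet
  facet normal 0.0000 0.0000 1.0000
    outer loop
      vertex 20.000 10.000 23.000
      vertex 11.736 19.848 23.000
      vertex 5.000 18.660 23.000
    endloop
  endfacet
  facet normal 0.0000 0.0000 1.0000
    outer loop
      vertex 20.000 10.000 23.000
      vertex 5.000 18.660 23.000
      vertex 0.603 13.420 23.000
    endloop
  endfacet
  facet normal 0.0000 0.0000 1.0000
    outer loop
      vertex 20.000 10.000 23.000
      vertex 0.603 13.420 23.000
      vertex 0.603 6.580 23.000
    endloop
  endfacet
  facet normal 0.0000 0.0000 1.0000
    outer loop
      vertex 20.000 10.000 23.000
      vertex 0.603 6.580 23.000
      vertex 5.000 1.340 23.000
    endloop
  endfacet
  facet normal 0.0000 0.0000 1.0000
    outer loop
      vertex 20.000 10.000 23.000
      vertex 5.000 1.340 23.000
      vertex 11.736 0.152 23.000
    endloop
  endfacet
  facet normal 0.0000 0.0000 1.0000
    outer loop
      vertex 20.000 10.000 23.000
      vertex 11.736 0.152 23.000
      vertex 17.660 3.572 23.000
    endloop
  endfacet
  facet normal 0.9397 0.3421 0.0000
    outer loop
      vertex 20.000 10.000 0.000
      vertex 17.660 16.428 0.000
      vertex 17.660 16.428 23.000
    endloop
  endfacet
  facet normal 0.9397 0.3421 0.0000
    outer loop
      vertex 20.000 10.000 0.000
      vertex 17.660 16.428 23.000
      vertex 20.000 10.000 23.000
    endloop
  endfacet
  facet normal 0.5000 0.8660 0.0000
    outer loop
      vertex 17.660 16.428 0.000
      vertex 11.736 19.848 0.000
      vertex 11.736 19.848 23.000
    endloop
  endfacet
  facet normal 0.5000 0.8660 0.0000
    outer loop
      vertex 17.660 16.428 0.000
      vertex 11.736 19.848 23.000
      vertex 17.660 16.428 23.000
    endloop
  endfacet
  facet normal -0.1737 0.9848 0.0000
    outer loop
      vertex 11.736 19.848 0.000
      vertex 5.000 18.660 0.000
      vertex 5.000 18.660 23.000
    endloop
  endfacet
  facet normal -0.1737 0.9848 0.0000
    outer loop
      vertex 11.736 19.848 0.000
      vertex 5.000 18.660 23.000
      vertex 11.736 19.848 23.000
    endloop
  endfacet
  facet normal -0.7660 0.6428 0.0000
    outer loop
      vertex 5.000 18.660 0.000
      vertex 0.603 13.420 0.000
      vertex 0.603 13.420 23.000
    endloop
  endfacet
  facet normal -0.7660 0.6428 0.0000
    outer loop
      vertex 5.000 18.660 0.000
      vertex 0.603 13.420 23.000
      vertex 5.000 18.660 23.000
    endloop
  endfacet
  facet normal -1.0000 0.0000 0.0000
    outer loop
      vertex 0.603 13.420 0.000
      vertex 0.603 6.580 0.000
      vertex 0.603 6.580 23.000
    endloop
  endfacet
  facet normal -1.0000 0.0000 0.0000
    outer loop
      vertex 0.603 13.420 0.000
      vertex 0.603 6.580 23.000
      vertex 0.603 13.420 23.000
    endloop
  endfacet
  facet normal -0.7660 -0.6428 0.0000
    outer loop
      vertex 0.603 6.580 0.000
      vertex 5.000 1.340 0.000
      vertex 5.000 1.340 23.000
    endloop
  endfacet
  facet normal -0.7660 -0.6428 0.0000
    outer loop
      vertex 0.603 6.580 0.000
      vertex 5.000 1.340 23.000
      vertex 0.603 6.580 23.000
    endloop
  endfacet
  facet normal -0.1737 -0.9848 0.0000
    outer loop
      vertex 5.000 1.340 0.000
      vertex 11.736 0.152 0.000
      vertex 11.736 0.152 23.000
    endloop
  endfacet
  facet normal -0.1737 -0.9848 0.0000
    outer loop
      vertex 5.000 1.340 0.000
      vertex 11.736 0.152 23.000
      vertex 5.000 1.340 23.000
    endloop
  endfacet
  facet normal 0.5000 -0.8660 0.0000
    outer loop
      vertex 11.736 0.152 0.000
      vertex 17.660 3.572 0.000
      vertex 17.660 3.572 23.000
    endloop
  endfacet
  facet normal 0.5000 -0.8660 0.0000
    outer loop
      vertex 11.736 0.152 0.000
      vertex 17.660 3.572 23.000
      vertex 11.736 0.152 23.000
    endloop
  endfacet
  facet normal 0.9397 -0.3421 0.0000
    outer loop
      vertex 17.660 3.572 0.000
      vertex 20.000 10.000 0.000
      vertex 20.000 10.000 23.000
    endloop
  endfacet
  facet normal 0.9397 -0.3421 0.0000
    outer loop
      vertex 17.660 3.572 0.000
      vertex 20.000 10.000 23.000
      vertex 17.660 3.572 23.000
    endloop
  endfacet
endsolid part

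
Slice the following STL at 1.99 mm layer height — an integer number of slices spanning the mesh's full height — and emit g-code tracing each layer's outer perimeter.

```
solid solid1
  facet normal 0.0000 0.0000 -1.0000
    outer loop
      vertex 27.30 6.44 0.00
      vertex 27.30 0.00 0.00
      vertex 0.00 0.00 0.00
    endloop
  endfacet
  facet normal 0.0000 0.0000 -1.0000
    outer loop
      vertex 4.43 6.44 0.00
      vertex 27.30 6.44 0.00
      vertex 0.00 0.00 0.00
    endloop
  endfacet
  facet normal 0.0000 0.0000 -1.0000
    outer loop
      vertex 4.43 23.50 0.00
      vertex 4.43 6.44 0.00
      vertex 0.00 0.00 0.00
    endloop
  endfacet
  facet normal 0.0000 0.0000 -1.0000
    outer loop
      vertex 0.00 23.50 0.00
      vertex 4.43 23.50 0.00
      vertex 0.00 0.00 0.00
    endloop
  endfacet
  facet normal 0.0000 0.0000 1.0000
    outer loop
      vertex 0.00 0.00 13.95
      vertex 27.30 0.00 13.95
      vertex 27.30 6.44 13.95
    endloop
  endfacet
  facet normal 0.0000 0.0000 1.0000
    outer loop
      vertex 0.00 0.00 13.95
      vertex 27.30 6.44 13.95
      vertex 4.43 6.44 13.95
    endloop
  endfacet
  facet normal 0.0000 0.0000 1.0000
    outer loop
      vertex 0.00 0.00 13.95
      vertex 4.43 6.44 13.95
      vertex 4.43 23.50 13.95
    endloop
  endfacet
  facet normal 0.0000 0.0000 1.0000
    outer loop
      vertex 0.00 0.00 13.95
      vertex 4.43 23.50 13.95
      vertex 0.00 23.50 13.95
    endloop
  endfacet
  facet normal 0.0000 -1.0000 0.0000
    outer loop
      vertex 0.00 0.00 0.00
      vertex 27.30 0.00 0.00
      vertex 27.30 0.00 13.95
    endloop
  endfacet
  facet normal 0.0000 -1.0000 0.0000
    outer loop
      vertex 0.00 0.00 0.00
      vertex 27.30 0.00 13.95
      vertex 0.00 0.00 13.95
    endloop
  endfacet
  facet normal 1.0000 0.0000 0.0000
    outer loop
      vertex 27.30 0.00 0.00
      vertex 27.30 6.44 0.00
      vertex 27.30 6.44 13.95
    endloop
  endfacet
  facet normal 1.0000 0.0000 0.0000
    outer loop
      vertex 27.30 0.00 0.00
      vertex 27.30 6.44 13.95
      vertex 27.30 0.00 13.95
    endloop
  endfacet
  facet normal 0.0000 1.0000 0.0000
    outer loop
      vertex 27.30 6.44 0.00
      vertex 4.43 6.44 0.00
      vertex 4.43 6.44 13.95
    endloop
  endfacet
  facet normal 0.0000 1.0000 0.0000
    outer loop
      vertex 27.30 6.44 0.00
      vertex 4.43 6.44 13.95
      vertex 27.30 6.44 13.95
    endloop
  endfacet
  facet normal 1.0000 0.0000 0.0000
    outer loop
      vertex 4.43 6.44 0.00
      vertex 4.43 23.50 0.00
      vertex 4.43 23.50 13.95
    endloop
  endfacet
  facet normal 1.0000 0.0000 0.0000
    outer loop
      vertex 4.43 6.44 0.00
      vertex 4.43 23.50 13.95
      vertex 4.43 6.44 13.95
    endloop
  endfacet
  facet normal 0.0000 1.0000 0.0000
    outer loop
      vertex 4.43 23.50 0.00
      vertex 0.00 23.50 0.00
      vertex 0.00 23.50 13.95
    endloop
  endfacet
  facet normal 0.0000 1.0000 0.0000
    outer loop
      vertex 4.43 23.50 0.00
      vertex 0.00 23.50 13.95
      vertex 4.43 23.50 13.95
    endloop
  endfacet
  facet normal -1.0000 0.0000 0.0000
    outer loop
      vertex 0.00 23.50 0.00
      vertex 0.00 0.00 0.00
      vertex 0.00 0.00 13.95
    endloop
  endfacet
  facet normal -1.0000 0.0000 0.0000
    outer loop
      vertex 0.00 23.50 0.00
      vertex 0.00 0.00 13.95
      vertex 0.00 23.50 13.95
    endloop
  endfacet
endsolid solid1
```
; perimeter-only toolpath
G21 ; units = mm
G90 ; absolute positioning
G28 ; home
; layer 1
G0 Z1.99
G0 X0.00 Y0.00
G1 X27.30 Y0.00
G1 X27.30 Y6.44
G1 X4.43 Y6.44
G1 X4.43 Y23.50
G1 X0.00 Y23.50
G1 X0.00 Y0.00
; layer 2
G0 Z3.99
G0 X0.00 Y0.00
G1 X27.30 Y0.00
G1 X27.30 Y6.44
G1 X4.43 Y6.44
G1 X4.43 Y23.50
G1 X0.00 Y23.50
G1 X0.00 Y0.00
; layer 3
G0 Z5.98
G0 X0.00 Y0.00
G1 X27.30 Y0.00
G1 X27.30 Y6.44
G1 X4.43 Y6.44
G1 X4.43 Y23.50
G1 X0.00 Y23.50
G1 X0.00 Y0.00
; layer 4
G0 Z7.97
G0 X0.00 Y0.00
G1 X27.30 Y0.00
G1 X27.30 Y6.44
G1 X4.43 Y6.44
G1 X4.43 Y23.50
G1 X0.00 Y23.50
G1 X0.00 Y0.00
; layer 5
G0 Z9.96
G0 X0.00 Y0.00
G1 X27.30 Y0.00
G1 X27.30 Y6.44
G1 X4.43 Y6.44
G1 X4.43 Y23.50
G1 X0.00 Y23.50
G1 X0.00 Y0.00
; layer 6
G0 Z11.96
G0 X0.00 Y0.00
G1 X27.30 Y0.00
G1 X27.30 Y6.44
G1 X4.43 Y6.44
G1 X4.43 Y23.50
G1 X0.00 Y23.50
G1 X0.00 Y0.00
; layer 7
G0 Z13.95
G0 X0.00 Y0.00
G1 X27.30 Y0.00
G1 X27.30 Y6.44
G1 X4.43 Y6.44
G1 X4.43 Y23.50
G1 X0.00 Y23.50
G1 X0.00 Y0.00
M2 ; end

The solid is an L-shaped prism: outer 27.3 × 23.5 mm, arm thicknesses ≈ 6.44 mm (horizontal) and 4.43 mm (vertical), extruded 13.9 mm in z. Slicing at Δz = 1.99 mm — 7 equal slices spanning the solid's height, so layer i sits at z = i·h/7 — gives 7 non-empty perimeters. Each is a 6-segment closed polygon; G0 lifts to the layer z and rapids to the start vertex, then G1 traces the edges.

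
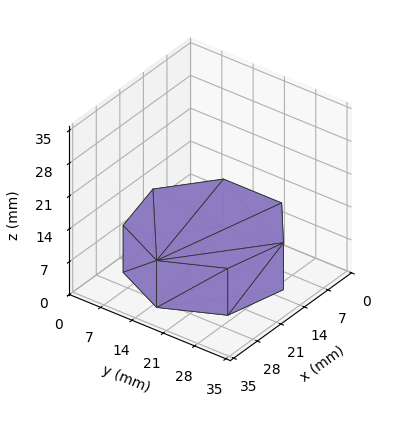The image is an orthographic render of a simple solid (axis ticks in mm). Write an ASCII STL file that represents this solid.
Reading the render: the shape is a regular 7-sided prism (a cylinder approximated with 7 flat sides), circumscribed radius ≈ 15 mm, height ≈ 10 mm (dimensions read to the nearest mm from the axis ticks). For the STL, each face is triangulated and given an outward normal.

solid part
  facet normal 0.0000 0.0000 -1.0000
    outer loop
      vertex 11.7 29.6 0.0
      vertex 24.4 26.7 0.0
      vertex 30.0 15.0 0.0
    endloop
  endfacet
  facet normal 0.0000 0.0000 -1.0000
    outer loop
      vertex 1.5 21.5 0.0
      vertex 11.7 29.6 0.0
      vertex 30.0 15.0 0.0
    endloop
  endfacet
  facet normal 0.0000 0.0000 -1.0000
    outer loop
      vertex 1.5 8.5 0.0
      vertex 1.5 21.5 0.0
      vertex 30.0 15.0 0.0
    endloop
  endfacet
  facet normal 0.0000 0.0000 -1.0000
    outer loop
      vertex 11.7 0.4 0.0
      vertex 1.5 8.5 0.0
      vertex 30.0 15.0 0.0
    endloop
  endfacet
  facet normal 0.0000 0.0000 -1.0000
    outer loop
      vertex 24.4 3.3 0.0
      vertex 11.7 0.4 0.0
      vertex 30.0 15.0 0.0
    endloop
  endfacet
  facet normal 0.0000 0.0000 1.0000
    outer loop
      vertex 30.0 15.0 10.0
      vertex 24.4 26.7 10.0
      vertex 11.7 29.6 10.0
    endloop
  endfacet
  facet normal 0.0000 0.0000 1.0000
    outer loop
      vertex 30.0 15.0 10.0
      vertex 11.7 29.6 10.0
      vertex 1.5 21.5 10.0
    endloop
  endfacet
  facet normal 0.0000 0.0000 1.0000
    outer loop
      vertex 30.0 15.0 10.0
      vertex 1.5 21.5 10.0
      vertex 1.5 8.5 10.0
    endloop
  endfacet
  facet normal 0.0000 0.0000 1.0000
    outer loop
      vertex 30.0 15.0 10.0
      vertex 1.5 8.5 10.0
      vertex 11.7 0.4 10.0
    endloop
  endfacet
  facet normal 0.0000 0.0000 1.0000
    outer loop
      vertex 30.0 15.0 10.0
      vertex 11.7 0.4 10.0
      vertex 24.4 3.3 10.0
    endloop
  endfacet
  facet normal 0.9020 0.4317 0.0000
    outer loop
      vertex 30.0 15.0 0.0
      vertex 24.4 26.7 0.0
      vertex 24.4 26.7 10.0
    endloop
  endfacet
  facet normal 0.9020 0.4317 0.0000
    outer loop
      vertex 30.0 15.0 0.0
      vertex 24.4 26.7 10.0
      vertex 30.0 15.0 10.0
    endloop
  endfacet
  facet normal 0.2226 0.9749 0.0000
    outer loop
      vertex 24.4 26.7 0.0
      vertex 11.7 29.6 0.0
      vertex 11.7 29.6 10.0
    endloop
  endfacet
  facet normal 0.2226 0.9749 0.0000
    outer loop
      vertex 24.4 26.7 0.0
      vertex 11.7 29.6 10.0
      vertex 24.4 26.7 10.0
    endloop
  endfacet
  facet normal -0.6219 0.7831 0.0000
    outer loop
      vertex 11.7 29.6 0.0
      vertex 1.5 21.5 0.0
      vertex 1.5 21.5 10.0
    endloop
  endfacet
  facet normal -0.6219 0.7831 0.0000
    outer loop
      vertex 11.7 29.6 0.0
      vertex 1.5 21.5 10.0
      vertex 11.7 29.6 10.0
    endloop
  endfacet
  facet normal -1.0000 0.0000 0.0000
    outer loop
      vertex 1.5 21.5 0.0
      vertex 1.5 8.5 0.0
      vertex 1.5 8.5 10.0
    endloop
  endfacet
  facet normal -1.0000 0.0000 0.0000
    outer loop
      vertex 1.5 21.5 0.0
      vertex 1.5 8.5 10.0
      vertex 1.5 21.5 10.0
    endloop
  endfacet
  facet normal -0.6219 -0.7831 0.0000
    outer loop
      vertex 1.5 8.5 0.0
      vertex 11.7 0.4 0.0
      vertex 11.7 0.4 10.0
    endloop
  endfacet
  facet normal -0.6219 -0.7831 0.0000
    outer loop
      vertex 1.5 8.5 0.0
      vertex 11.7 0.4 10.0
      vertex 1.5 8.5 10.0
    endloop
  endfacet
  facet normal 0.2226 -0.9749 0.0000
    outer loop
      vertex 11.7 0.4 0.0
      vertex 24.4 3.3 0.0
      vertex 24.4 3.3 10.0
    endloop
  endfacet
  facet normal 0.2226 -0.9749 0.0000
    outer loop
      vertex 11.7 0.4 0.0
      vertex 24.4 3.3 10.0
      vertex 11.7 0.4 10.0
    endloop
  endfacet
  facet normal 0.9020 -0.4317 0.0000
    outer loop
      vertex 24.4 3.3 0.0
      vertex 30.0 15.0 0.0
      vertex 30.0 15.0 10.0
    endloop
  endfacet
  facet normal 0.9020 -0.4317 0.0000
    outer loop
      vertex 24.4 3.3 0.0
      vertex 30.0 15.0 10.0
      vertex 24.4 3.3 10.0
    endloop
  endfacet
endsolid part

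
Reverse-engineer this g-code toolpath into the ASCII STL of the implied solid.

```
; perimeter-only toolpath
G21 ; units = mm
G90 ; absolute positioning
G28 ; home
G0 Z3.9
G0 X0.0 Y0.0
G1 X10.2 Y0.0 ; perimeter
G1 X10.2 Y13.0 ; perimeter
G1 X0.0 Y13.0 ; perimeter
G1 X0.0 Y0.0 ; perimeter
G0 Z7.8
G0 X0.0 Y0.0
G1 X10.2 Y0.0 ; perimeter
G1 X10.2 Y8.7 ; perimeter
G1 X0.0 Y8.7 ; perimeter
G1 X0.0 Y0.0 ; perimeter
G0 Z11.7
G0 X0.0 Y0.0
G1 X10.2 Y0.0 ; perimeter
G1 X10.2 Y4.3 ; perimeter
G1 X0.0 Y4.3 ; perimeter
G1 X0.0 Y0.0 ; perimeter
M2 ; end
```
solid part
  facet normal 0.0000 0.0000 -1.0000
    outer loop
      vertex 10.2 17.3 0.0
      vertex 10.2 0.0 0.0
      vertex 0.0 0.0 0.0
    endloop
  endfacet
  facet normal 0.0000 0.0000 -1.0000
    outer loop
      vertex 0.0 17.3 0.0
      vertex 10.2 17.3 0.0
      vertex 0.0 0.0 0.0
    endloop
  endfacet
  facet normal 0.0000 -1.0000 0.0000
    outer loop
      vertex 0.0 0.0 0.0
      vertex 10.2 0.0 0.0
      vertex 10.2 0.0 15.6
    endloop
  endfacet
  facet normal 0.0000 -1.0000 0.0000
    outer loop
      vertex 0.0 0.0 0.0
      vertex 10.2 0.0 15.6
      vertex 0.0 0.0 15.6
    endloop
  endfacet
  facet normal 0.0000 0.6697 0.7427
    outer loop
      vertex 0.0 0.0 15.6
      vertex 10.2 0.0 15.6
      vertex 10.2 17.3 0.0
    endloop
  endfacet
  facet normal 0.0000 0.6697 0.7427
    outer loop
      vertex 0.0 0.0 15.6
      vertex 10.2 17.3 0.0
      vertex 0.0 17.3 0.0
    endloop
  endfacet
  facet normal -1.0000 0.0000 0.0000
    outer loop
      vertex 0.0 0.0 15.6
      vertex 0.0 17.3 0.0
      vertex 0.0 0.0 0.0
    endloop
  endfacet
  facet normal 1.0000 0.0000 0.0000
    outer loop
      vertex 10.2 0.0 0.0
      vertex 10.2 17.3 0.0
      vertex 10.2 0.0 15.6
    endloop
  endfacet
endsolid part

The G0 Z moves step by Δz≈3.9 mm. The G1 loops shrink linearly with z, so the solid tapers from its base footprint up to z≈15.6. Closing with a flat bottom cap and the tapered top and triangulating gives 8 facets — a wedge (ramp): 10.2 × 17.3 mm base, rising to 15.6 mm along the y=0 edge and sloping linearly to z=0 at y=17.3.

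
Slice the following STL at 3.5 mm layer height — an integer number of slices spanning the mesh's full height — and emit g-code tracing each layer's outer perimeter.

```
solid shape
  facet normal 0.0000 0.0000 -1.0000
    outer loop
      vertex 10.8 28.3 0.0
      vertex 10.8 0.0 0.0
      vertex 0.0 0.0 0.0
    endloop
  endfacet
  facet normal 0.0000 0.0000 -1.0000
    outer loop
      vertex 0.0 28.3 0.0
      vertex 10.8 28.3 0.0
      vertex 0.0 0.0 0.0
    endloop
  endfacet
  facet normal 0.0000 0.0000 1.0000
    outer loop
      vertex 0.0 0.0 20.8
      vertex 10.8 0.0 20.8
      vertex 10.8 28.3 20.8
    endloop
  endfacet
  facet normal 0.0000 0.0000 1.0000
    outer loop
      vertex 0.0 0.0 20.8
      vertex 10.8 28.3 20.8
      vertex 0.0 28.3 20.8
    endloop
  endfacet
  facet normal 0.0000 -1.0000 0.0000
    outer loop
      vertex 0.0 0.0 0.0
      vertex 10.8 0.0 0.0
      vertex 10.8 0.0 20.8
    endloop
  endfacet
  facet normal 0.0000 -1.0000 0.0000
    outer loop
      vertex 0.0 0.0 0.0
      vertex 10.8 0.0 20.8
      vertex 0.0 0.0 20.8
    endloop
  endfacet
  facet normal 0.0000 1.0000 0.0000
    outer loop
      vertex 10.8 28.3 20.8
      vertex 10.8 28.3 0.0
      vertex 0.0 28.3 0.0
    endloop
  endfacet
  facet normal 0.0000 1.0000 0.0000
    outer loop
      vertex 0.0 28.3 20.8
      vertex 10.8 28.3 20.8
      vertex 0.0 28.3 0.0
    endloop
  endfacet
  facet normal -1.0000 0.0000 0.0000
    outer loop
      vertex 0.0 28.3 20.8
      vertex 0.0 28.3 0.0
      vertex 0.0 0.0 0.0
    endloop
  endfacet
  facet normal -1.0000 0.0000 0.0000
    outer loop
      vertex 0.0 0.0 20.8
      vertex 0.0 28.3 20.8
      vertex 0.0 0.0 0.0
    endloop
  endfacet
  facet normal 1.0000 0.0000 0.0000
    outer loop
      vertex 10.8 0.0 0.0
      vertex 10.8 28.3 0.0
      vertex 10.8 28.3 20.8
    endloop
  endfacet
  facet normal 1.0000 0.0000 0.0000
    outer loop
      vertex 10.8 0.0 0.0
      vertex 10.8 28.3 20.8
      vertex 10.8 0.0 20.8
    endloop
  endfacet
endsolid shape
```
; perimeter-only toolpath
G21 ; units = mm
G90 ; absolute positioning
G28 ; home
; layer 1
G0 Z3.5
G0 X0.0 Y0.0
G1 X10.8 Y0.0
G1 X10.8 Y28.3
G1 X0.0 Y28.3
G1 X0.0 Y0.0
; layer 2
G0 Z6.9
G0 X0.0 Y0.0
G1 X10.8 Y0.0
G1 X10.8 Y28.3
G1 X0.0 Y28.3
G1 X0.0 Y0.0
; layer 3
G0 Z10.4
G0 X0.0 Y0.0
G1 X10.8 Y0.0
G1 X10.8 Y28.3
G1 X0.0 Y28.3
G1 X0.0 Y0.0
; layer 4
G0 Z13.9
G0 X0.0 Y0.0
G1 X10.8 Y0.0
G1 X10.8 Y28.3
G1 X0.0 Y28.3
G1 X0.0 Y0.0
; layer 5
G0 Z17.3
G0 X0.0 Y0.0
G1 X10.8 Y0.0
G1 X10.8 Y28.3
G1 X0.0 Y28.3
G1 X0.0 Y0.0
; layer 6
G0 Z20.8
G0 X0.0 Y0.0
G1 X10.8 Y0.0
G1 X10.8 Y28.3
G1 X0.0 Y28.3
G1 X0.0 Y0.0
M2 ; end

The solid is a rectangular box, roughly 10.8 × 28.3 mm footprint and 20.8 mm tall. Slicing at Δz = 3.5 mm — 6 equal slices spanning the solid's height, so layer i sits at z = i·h/6 — gives 6 non-empty perimeters. Each is a 4-segment closed polygon; G0 lifts to the layer z and rapids to the start vertex, then G1 traces the edges.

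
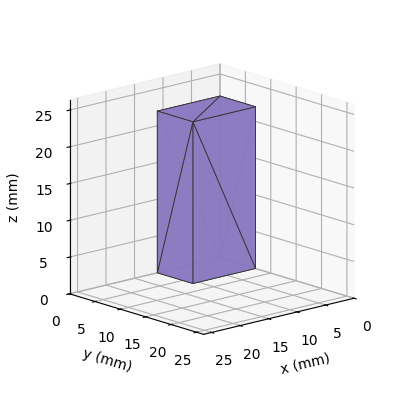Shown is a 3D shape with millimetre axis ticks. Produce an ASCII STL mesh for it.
Reading the render: the shape is a rectangular box, roughly 11 × 7 mm footprint and 22 mm tall (dimensions read to the nearest mm from the axis ticks). For the STL, each face is triangulated and given an outward normal.

solid part
  facet normal 0.0000 0.0000 -1.0000
    outer loop
      vertex 11.0 7.0 0.0
      vertex 11.0 0.0 0.0
      vertex 0.0 0.0 0.0
    endloop
  endfacet
  facet normal 0.0000 0.0000 -1.0000
    outer loop
      vertex 0.0 7.0 0.0
      vertex 11.0 7.0 0.0
      vertex 0.0 0.0 0.0
    endloop
  endfacet
  facet normal 0.0000 0.0000 1.0000
    outer loop
      vertex 0.0 0.0 22.0
      vertex 11.0 0.0 22.0
      vertex 11.0 7.0 22.0
    endloop
  endfacet
  facet normal 0.0000 0.0000 1.0000
    outer loop
      vertex 0.0 0.0 22.0
      vertex 11.0 7.0 22.0
      vertex 0.0 7.0 22.0
    endloop
  endfacet
  facet normal 0.0000 -1.0000 0.0000
    outer loop
      vertex 0.0 0.0 0.0
      vertex 11.0 0.0 0.0
      vertex 11.0 0.0 22.0
    endloop
  endfacet
  facet normal 0.0000 -1.0000 0.0000
    outer loop
      vertex 0.0 0.0 0.0
      vertex 11.0 0.0 22.0
      vertex 0.0 0.0 22.0
    endloop
  endfacet
  facet normal 0.0000 1.0000 0.0000
    outer loop
      vertex 11.0 7.0 22.0
      vertex 11.0 7.0 0.0
      vertex 0.0 7.0 0.0
    endloop
  endfacet
  facet normal 0.0000 1.0000 0.0000
    outer loop
      vertex 0.0 7.0 22.0
      vertex 11.0 7.0 22.0
      vertex 0.0 7.0 0.0
    endloop
  endfacet
  facet normal -1.0000 0.0000 0.0000
    outer loop
      vertex 0.0 7.0 22.0
      vertex 0.0 7.0 0.0
      vertex 0.0 0.0 0.0
    endloop
  endfacet
  facet normal -1.0000 0.0000 0.0000
    outer loop
      vertex 0.0 0.0 22.0
      vertex 0.0 7.0 22.0
      vertex 0.0 0.0 0.0
    endloop
  endfacet
  facet normal 1.0000 0.0000 0.0000
    outer loop
      vertex 11.0 0.0 0.0
      vertex 11.0 7.0 0.0
      vertex 11.0 7.0 22.0
    endloop
  endfacet
  facet normal 1.0000 0.0000 0.0000
    outer loop
      vertex 11.0 0.0 0.0
      vertex 11.0 7.0 22.0
      vertex 11.0 0.0 22.0
    endloop
  endfacet
endsolid part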